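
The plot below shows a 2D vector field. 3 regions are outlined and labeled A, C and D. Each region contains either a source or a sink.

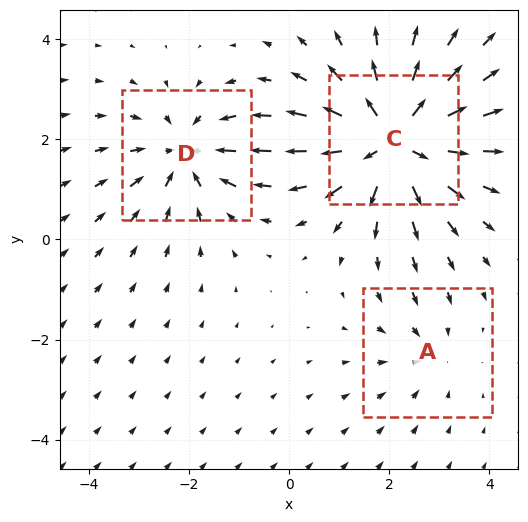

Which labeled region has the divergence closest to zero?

A

Divergence at each region's feature centre — A: about -2, C: about +5, D: about -3. Region A is closest to zero.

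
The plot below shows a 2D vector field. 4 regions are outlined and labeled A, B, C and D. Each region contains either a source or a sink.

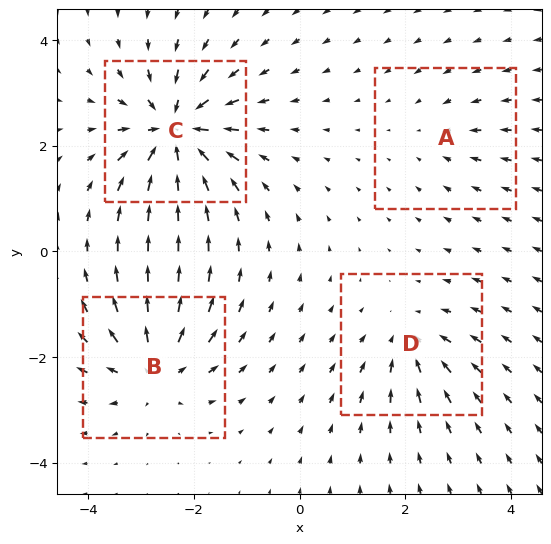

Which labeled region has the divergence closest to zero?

A

Divergence at each region's feature centre — A: about -2, B: about +6, C: about -8, D: about -4. Region A is closest to zero.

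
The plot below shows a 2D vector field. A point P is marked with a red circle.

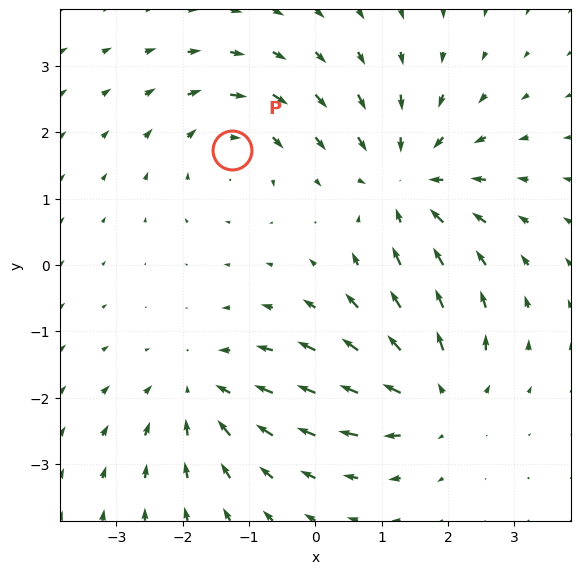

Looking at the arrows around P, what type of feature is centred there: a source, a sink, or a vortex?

vortex

At P (-1.3, 1.7) the arrows circulate clockwise. Divergence ≈0, curl about -3 — near-zero divergence with nonzero curl is a vortex.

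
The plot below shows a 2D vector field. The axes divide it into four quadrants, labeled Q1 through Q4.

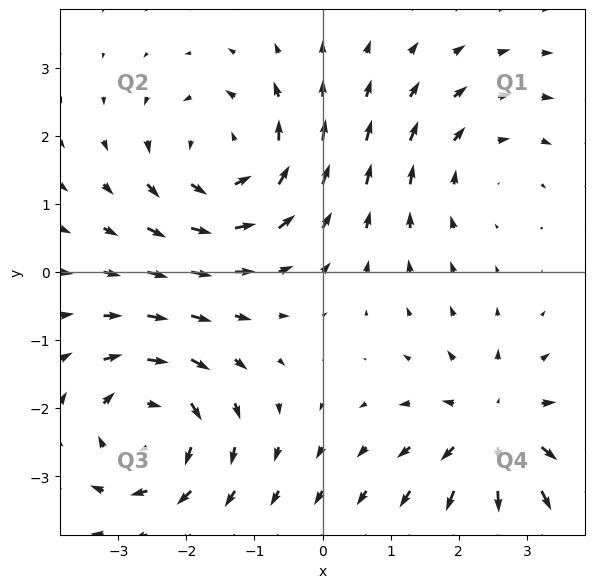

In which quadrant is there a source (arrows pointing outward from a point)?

The source sits at approximately (2.5, -2.3), which lies in quadrant Q4. The divergence there is about +5, positive as expected for a source.

Q4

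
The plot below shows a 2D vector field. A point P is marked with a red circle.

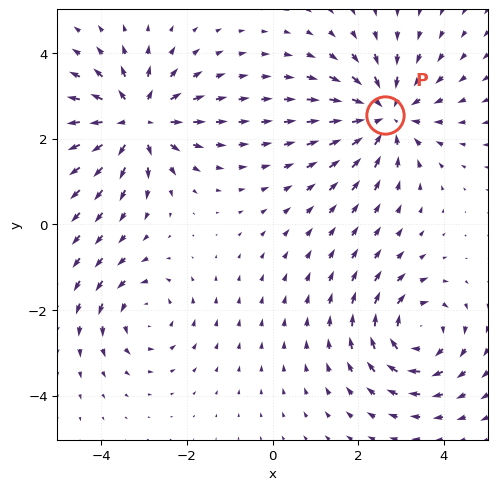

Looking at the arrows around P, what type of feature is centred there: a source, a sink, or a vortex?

sink

At P (2.6, 2.5) the arrows converge inward. Divergence about -5, curl ≈0 — negative divergence with near-zero curl is a sink.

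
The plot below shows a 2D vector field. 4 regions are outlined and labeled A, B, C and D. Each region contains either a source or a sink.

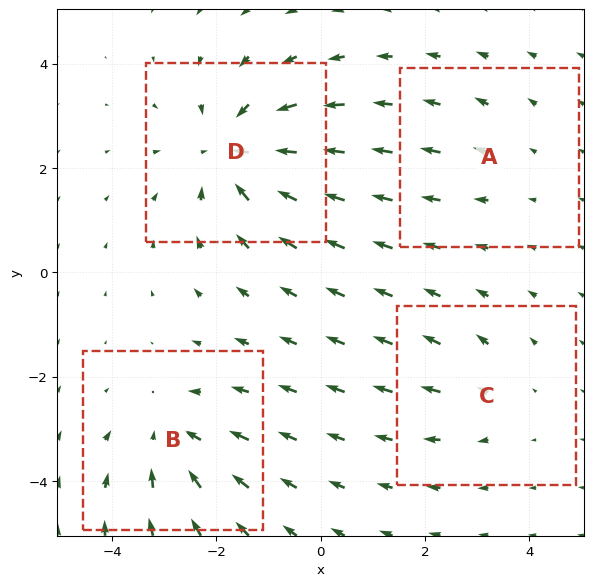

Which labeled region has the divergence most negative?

D

Divergence at each region's feature centre — A: about +2, B: about -4, C: about +3, D: about -6. Region D is most negative.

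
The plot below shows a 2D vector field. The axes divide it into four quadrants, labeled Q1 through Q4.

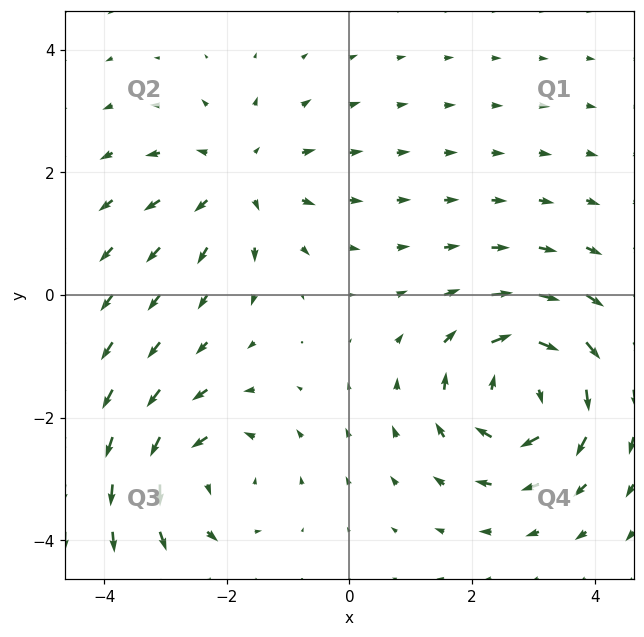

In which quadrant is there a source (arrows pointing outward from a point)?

Q2

The source sits at approximately (-1.8, 1.9), which lies in quadrant Q2. The divergence there is about +3, positive as expected for a source.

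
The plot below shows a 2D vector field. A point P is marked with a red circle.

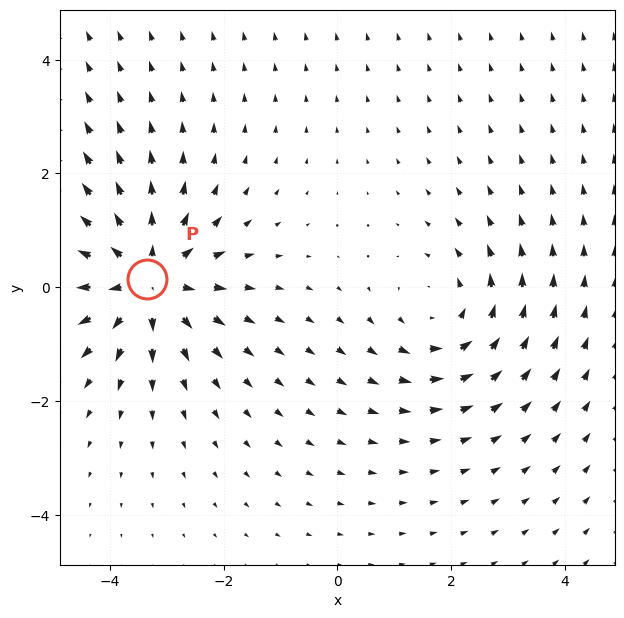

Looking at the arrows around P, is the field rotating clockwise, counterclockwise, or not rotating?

not rotating

Near P at (-3.4, 0.1) the arrows show no circulation. The curl there is ≈0.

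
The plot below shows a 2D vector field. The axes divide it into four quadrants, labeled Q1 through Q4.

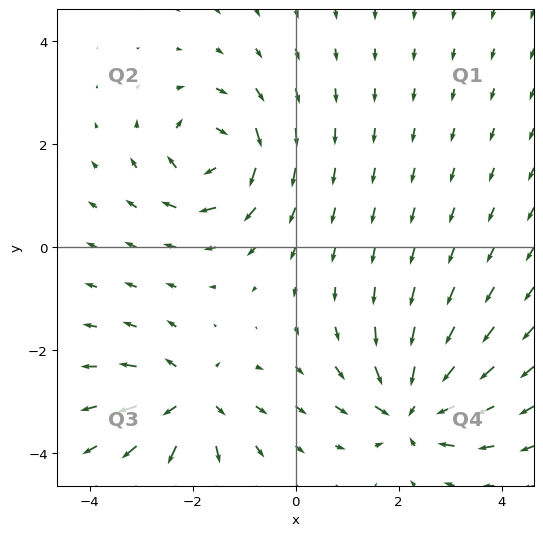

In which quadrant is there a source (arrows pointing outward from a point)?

Q3

The source sits at approximately (-2.0, -3.0), which lies in quadrant Q3. The divergence there is about +4, positive as expected for a source.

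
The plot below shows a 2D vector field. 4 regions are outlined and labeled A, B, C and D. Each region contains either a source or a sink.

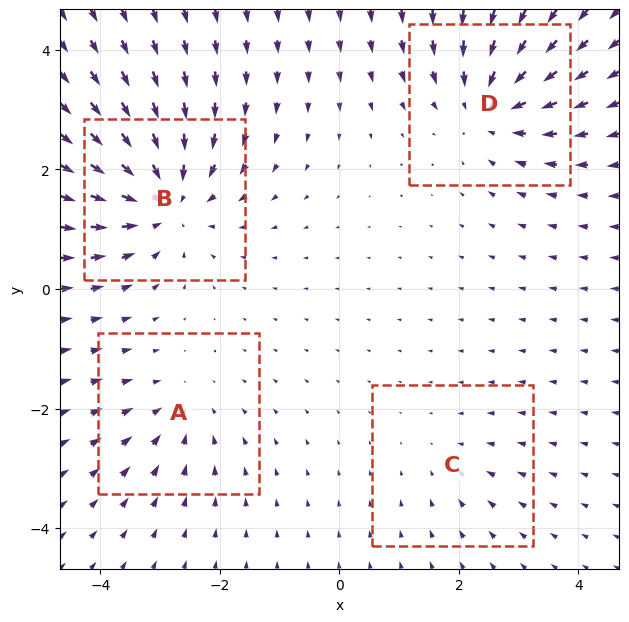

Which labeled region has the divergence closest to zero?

Divergence at each region's feature centre — A: about -3, B: about -6, C: about -2, D: about -5. Region C is closest to zero.

C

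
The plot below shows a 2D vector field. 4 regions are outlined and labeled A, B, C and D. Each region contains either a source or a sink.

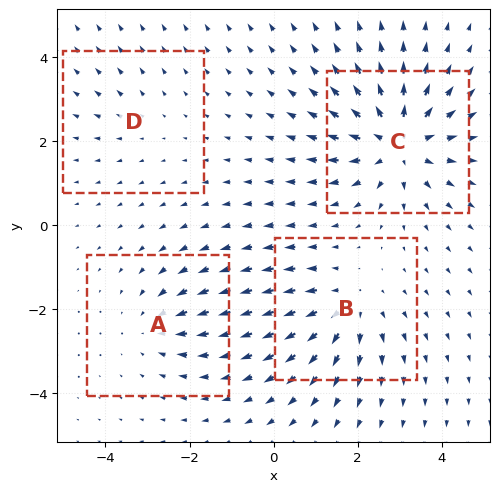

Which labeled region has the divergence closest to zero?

Divergence at each region's feature centre — A: about -3, B: about +4, C: about +7, D: about +2. Region D is closest to zero.

D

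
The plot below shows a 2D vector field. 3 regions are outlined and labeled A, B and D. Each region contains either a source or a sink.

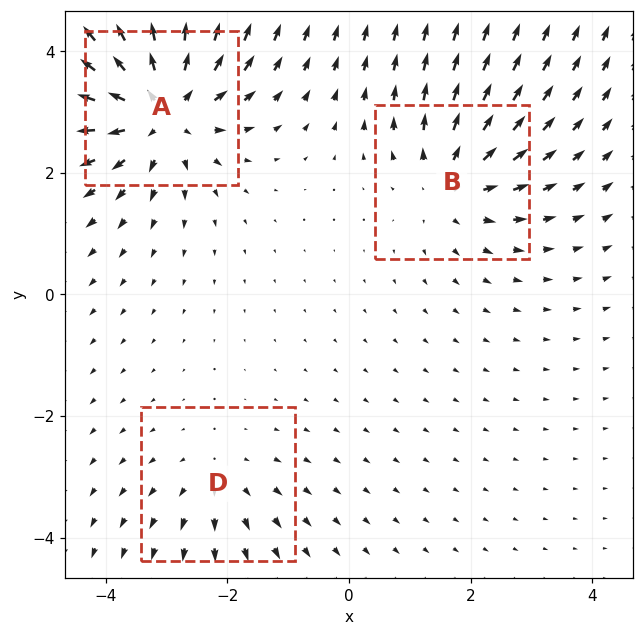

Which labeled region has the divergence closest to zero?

Divergence at each region's feature centre — A: about +6, B: about +3, D: about +2. Region D is closest to zero.

D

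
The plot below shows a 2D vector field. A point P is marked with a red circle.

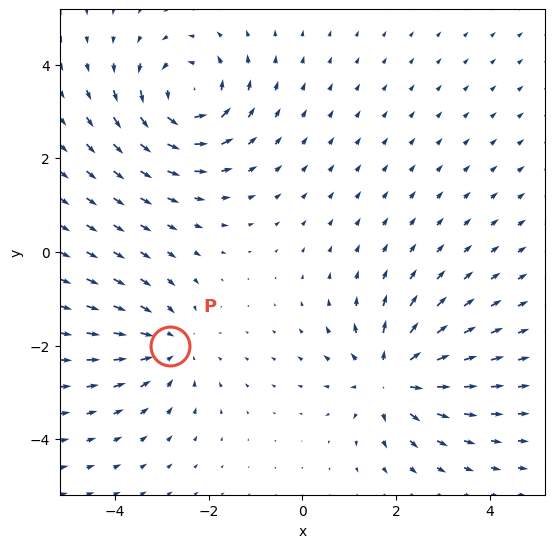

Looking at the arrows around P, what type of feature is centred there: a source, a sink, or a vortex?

At P (-2.8, -2.0) the arrows converge inward. Divergence about -2, curl ≈0 — negative divergence with near-zero curl is a sink.

sink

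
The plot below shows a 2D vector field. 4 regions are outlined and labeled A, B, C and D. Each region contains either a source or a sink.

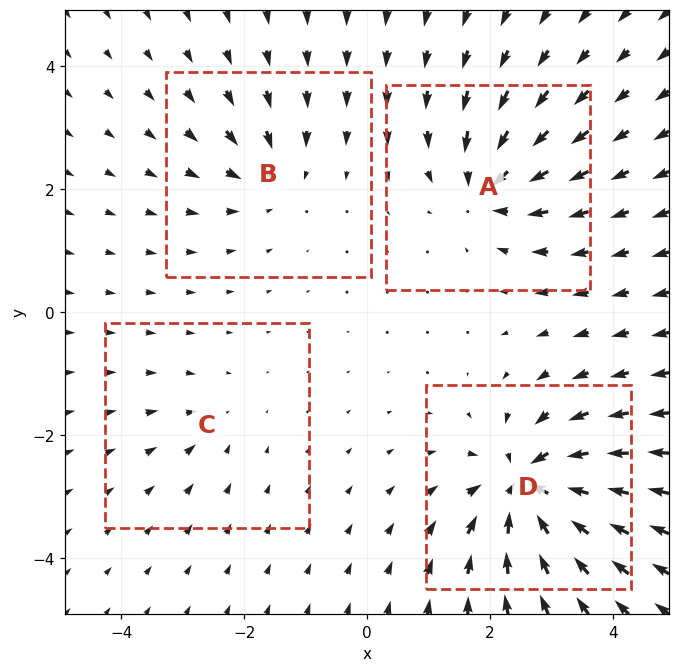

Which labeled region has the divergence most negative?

Divergence at each region's feature centre — A: about -6, B: about -4, C: about -2, D: about -9. Region D is most negative.

D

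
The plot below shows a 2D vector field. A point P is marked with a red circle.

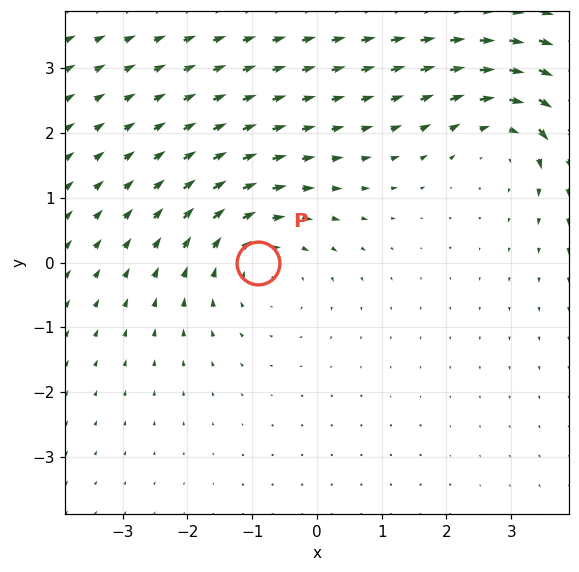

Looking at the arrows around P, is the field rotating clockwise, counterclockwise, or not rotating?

clockwise

Near P at (-0.9, 0.0) the arrows circulate clockwise. The curl (z-component) there is about -2; negative curl means clockwise rotation.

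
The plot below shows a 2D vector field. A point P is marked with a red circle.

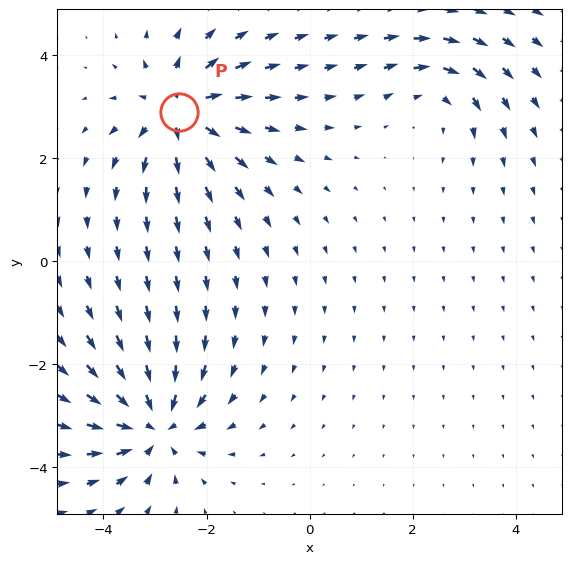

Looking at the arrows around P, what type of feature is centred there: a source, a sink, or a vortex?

source

At P (-2.5, 2.9) the arrows spread outward. Divergence about +5, curl ≈0 — positive divergence with near-zero curl is a source.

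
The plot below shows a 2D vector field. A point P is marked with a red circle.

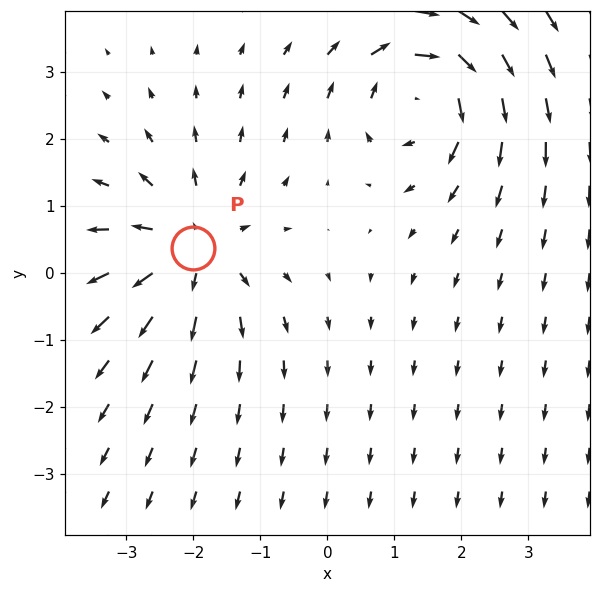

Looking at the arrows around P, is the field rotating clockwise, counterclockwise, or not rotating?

not rotating

Near P at (-2.0, 0.4) the arrows show no circulation. The curl there is ≈0.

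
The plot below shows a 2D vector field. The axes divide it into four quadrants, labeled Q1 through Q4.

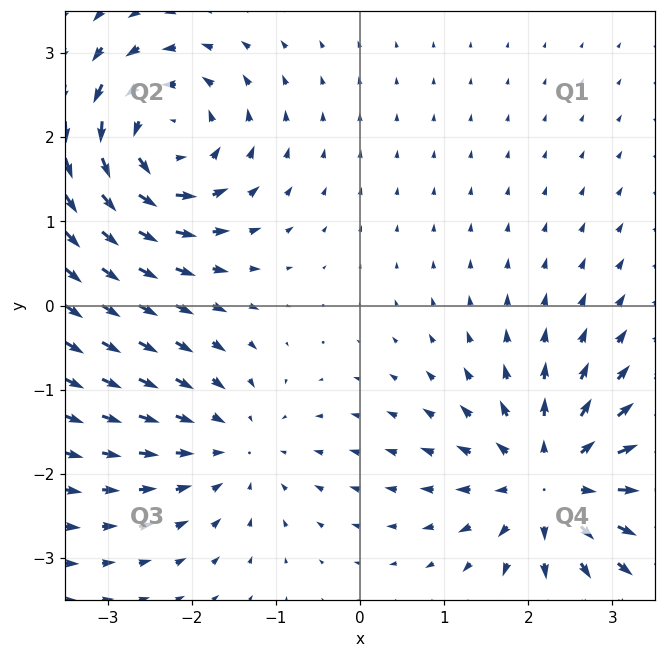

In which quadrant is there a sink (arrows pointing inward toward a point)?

Q3

The sink sits at approximately (-1.5, -1.7), which lies in quadrant Q3. The divergence there is about -3, negative as expected for a sink.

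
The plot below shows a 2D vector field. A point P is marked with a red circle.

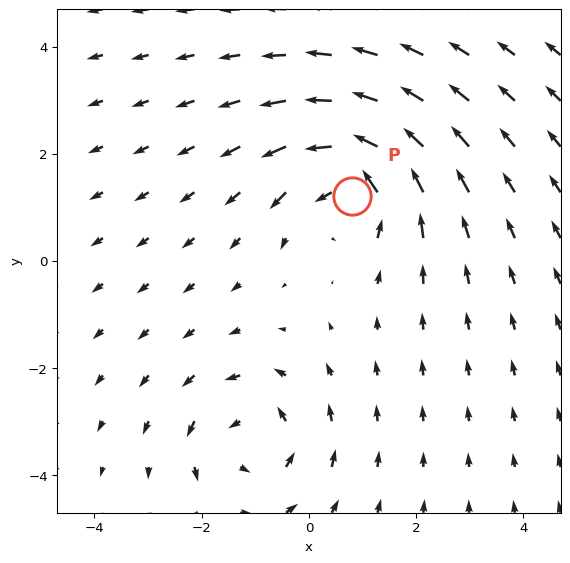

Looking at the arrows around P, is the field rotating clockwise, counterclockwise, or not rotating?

counterclockwise

Near P at (0.8, 1.2) the arrows circulate counterclockwise. The curl (z-component) there is about +5; positive curl means counterclockwise rotation.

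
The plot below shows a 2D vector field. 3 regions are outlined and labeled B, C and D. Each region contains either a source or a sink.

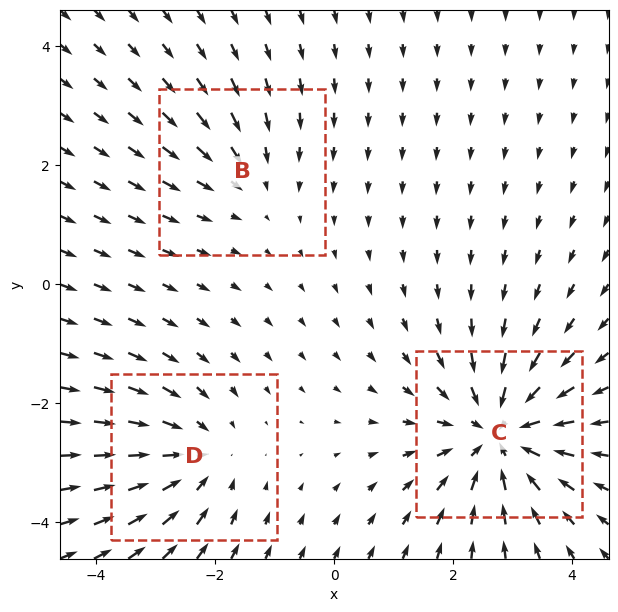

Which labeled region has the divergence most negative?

C

Divergence at each region's feature centre — B: about -2, C: about -4, D: about -3. Region C is most negative.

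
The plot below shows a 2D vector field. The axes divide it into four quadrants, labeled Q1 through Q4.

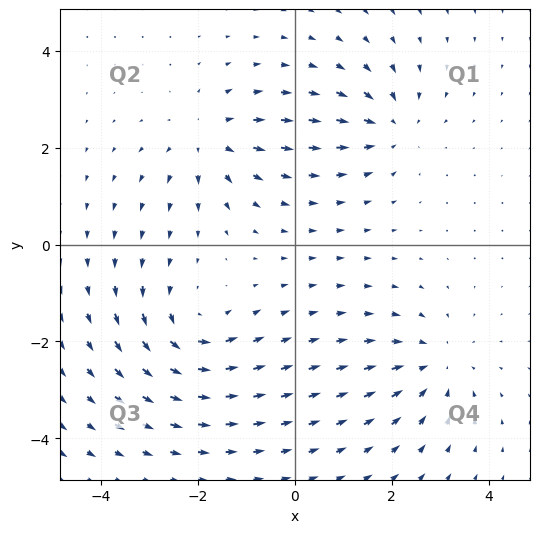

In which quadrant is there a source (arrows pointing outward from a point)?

The source sits at approximately (-1.8, 2.2), which lies in quadrant Q2. The divergence there is about +4, positive as expected for a source.

Q2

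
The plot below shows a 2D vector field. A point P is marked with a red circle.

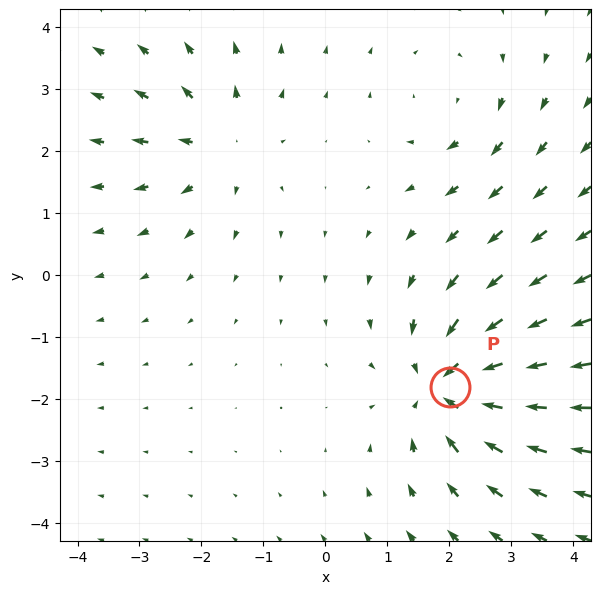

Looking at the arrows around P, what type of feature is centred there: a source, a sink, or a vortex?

At P (2.0, -1.8) the arrows converge inward. Divergence about -5, curl ≈0 — negative divergence with near-zero curl is a sink.

sink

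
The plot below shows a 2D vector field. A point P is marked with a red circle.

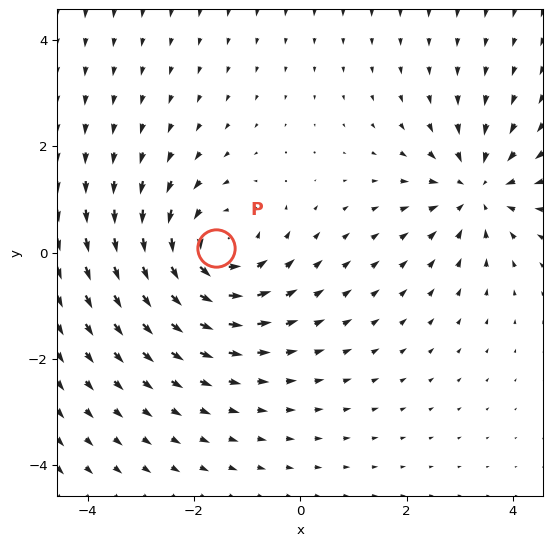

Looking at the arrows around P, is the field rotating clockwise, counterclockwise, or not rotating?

Near P at (-1.6, 0.1) the arrows circulate counterclockwise. The curl (z-component) there is about +5; positive curl means counterclockwise rotation.

counterclockwise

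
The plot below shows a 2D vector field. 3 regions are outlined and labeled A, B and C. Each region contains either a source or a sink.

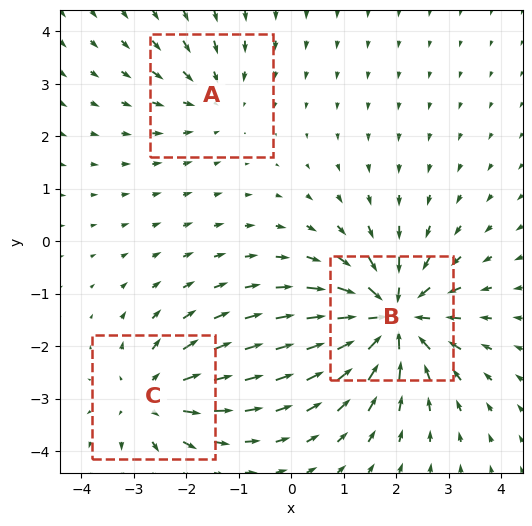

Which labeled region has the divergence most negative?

Divergence at each region's feature centre — A: about -2, B: about -6, C: about +3. Region B is most negative.

B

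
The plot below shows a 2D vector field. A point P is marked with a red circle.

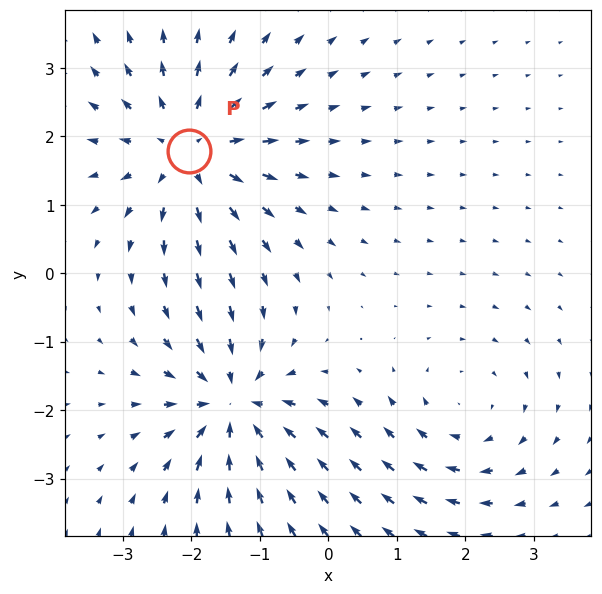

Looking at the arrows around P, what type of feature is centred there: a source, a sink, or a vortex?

At P (-2.0, 1.8) the arrows spread outward. Divergence about +5, curl ≈0 — positive divergence with near-zero curl is a source.

source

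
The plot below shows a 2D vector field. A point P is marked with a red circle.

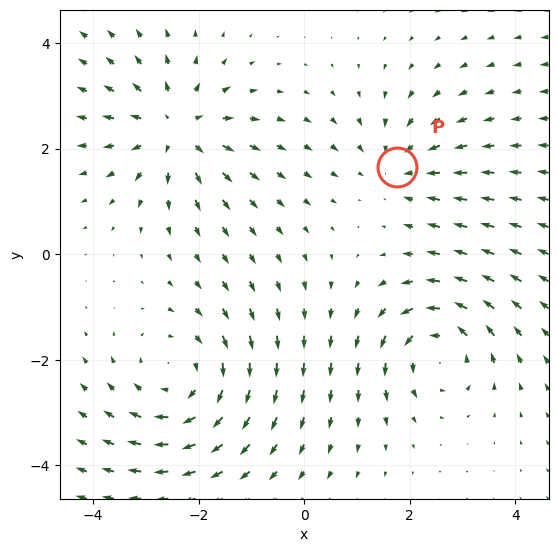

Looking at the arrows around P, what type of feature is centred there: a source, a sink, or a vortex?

At P (1.8, 1.6) the arrows converge inward. Divergence about -3, curl ≈0 — negative divergence with near-zero curl is a sink.

sink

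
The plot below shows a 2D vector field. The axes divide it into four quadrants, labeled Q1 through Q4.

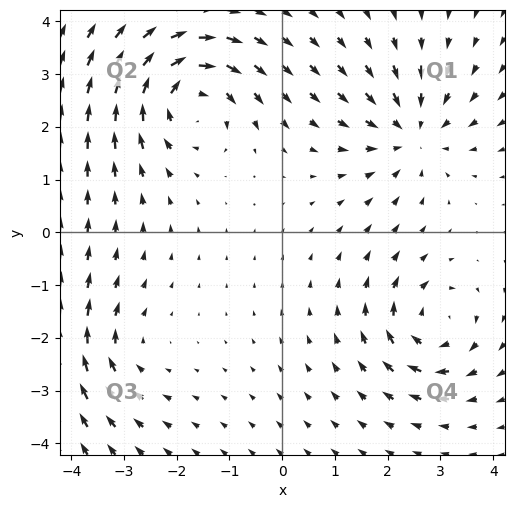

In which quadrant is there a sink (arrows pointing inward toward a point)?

Q1

The sink sits at approximately (2.5, 1.9), which lies in quadrant Q1. The divergence there is about -3, negative as expected for a sink.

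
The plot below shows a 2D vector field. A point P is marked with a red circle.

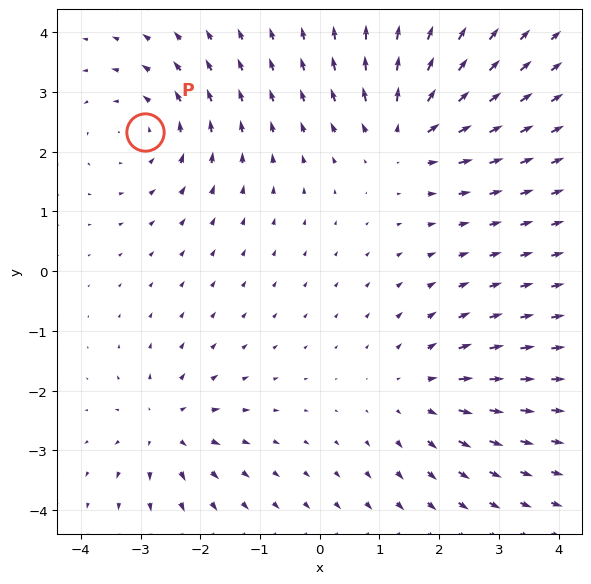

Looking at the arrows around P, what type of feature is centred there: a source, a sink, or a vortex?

At P (-2.9, 2.3) the arrows circulate counterclockwise. Divergence ≈0, curl about +3 — near-zero divergence with nonzero curl is a vortex.

vortex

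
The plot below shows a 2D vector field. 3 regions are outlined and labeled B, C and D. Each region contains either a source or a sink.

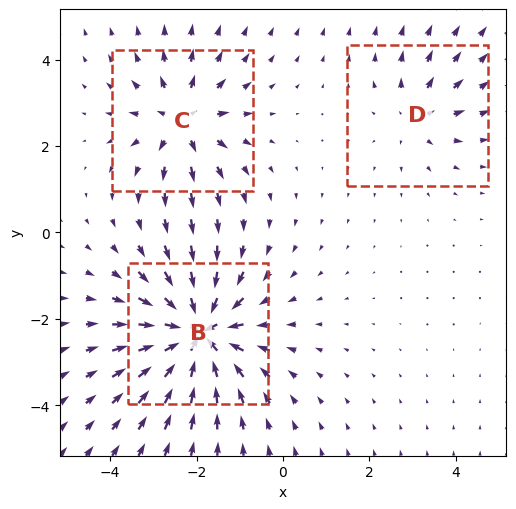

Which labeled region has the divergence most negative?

B

Divergence at each region's feature centre — B: about -6, C: about +4, D: about +2. Region B is most negative.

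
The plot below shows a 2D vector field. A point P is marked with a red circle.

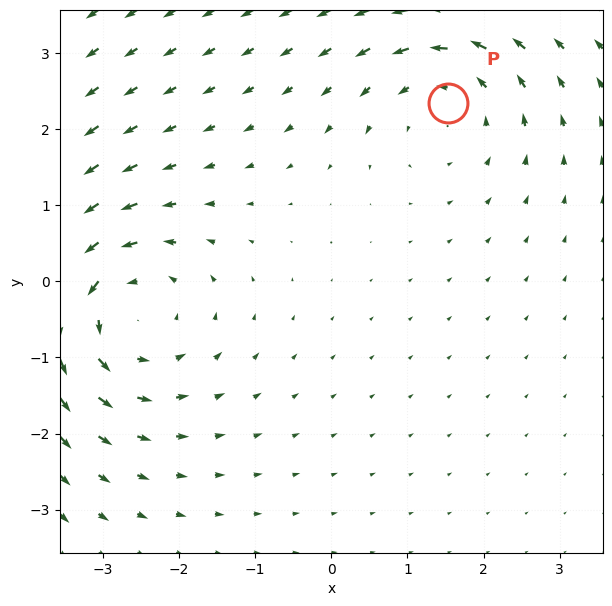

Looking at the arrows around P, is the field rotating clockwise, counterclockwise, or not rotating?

Near P at (1.5, 2.3) the arrows circulate counterclockwise. The curl (z-component) there is about +3; positive curl means counterclockwise rotation.

counterclockwise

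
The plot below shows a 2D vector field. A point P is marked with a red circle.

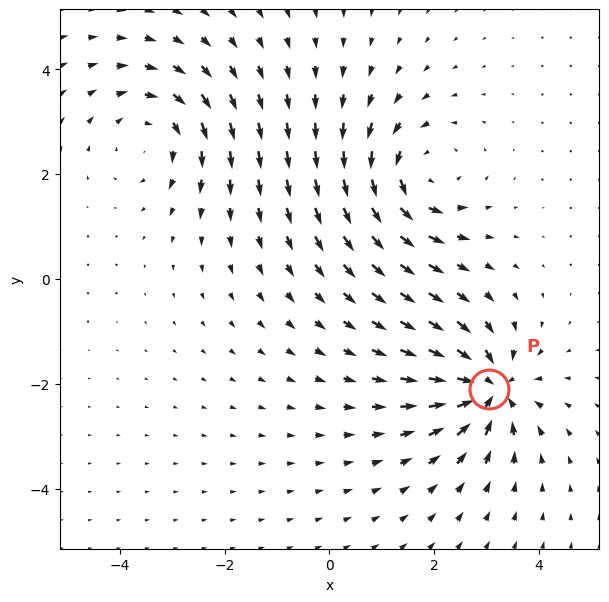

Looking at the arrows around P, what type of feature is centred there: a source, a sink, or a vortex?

At P (3.0, -2.1) the arrows converge inward. Divergence about -5, curl ≈0 — negative divergence with near-zero curl is a sink.

sink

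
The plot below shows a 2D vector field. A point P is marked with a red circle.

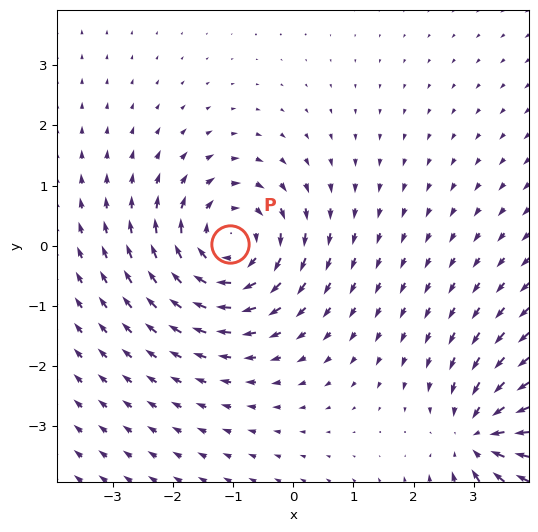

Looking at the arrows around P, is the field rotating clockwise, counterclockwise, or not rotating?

clockwise

Near P at (-1.0, 0.0) the arrows circulate clockwise. The curl (z-component) there is about -4; negative curl means clockwise rotation.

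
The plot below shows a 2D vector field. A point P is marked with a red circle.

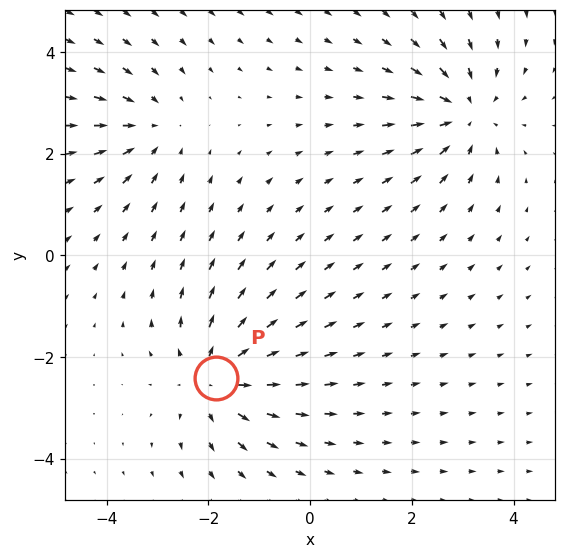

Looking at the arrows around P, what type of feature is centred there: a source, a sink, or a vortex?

source

At P (-1.9, -2.4) the arrows spread outward. Divergence about +5, curl ≈0 — positive divergence with near-zero curl is a source.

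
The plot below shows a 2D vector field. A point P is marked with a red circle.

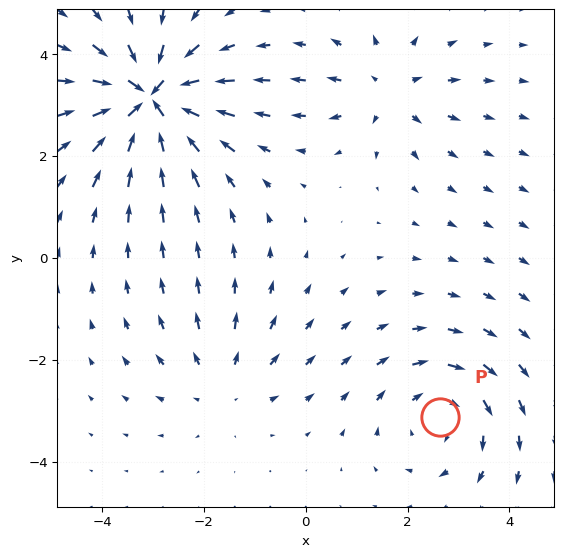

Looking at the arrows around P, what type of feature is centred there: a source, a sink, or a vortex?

At P (2.6, -3.1) the arrows circulate clockwise. Divergence ≈0, curl about -3 — near-zero divergence with nonzero curl is a vortex.

vortex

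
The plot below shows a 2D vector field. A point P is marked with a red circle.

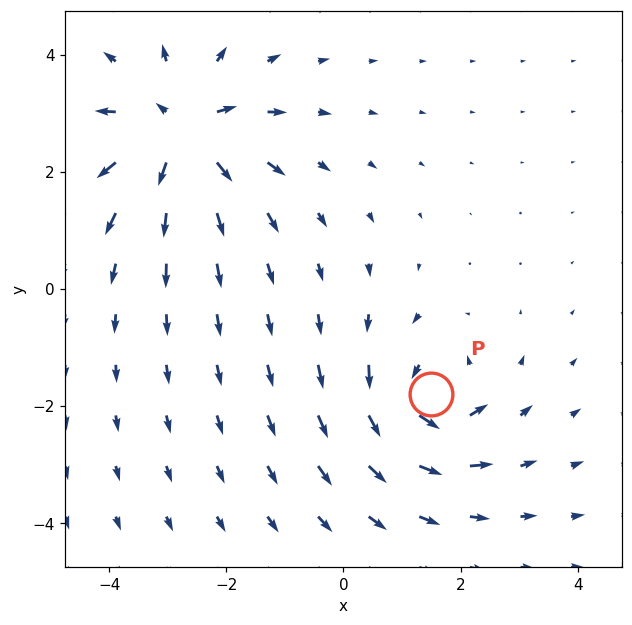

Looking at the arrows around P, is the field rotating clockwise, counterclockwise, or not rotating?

counterclockwise

Near P at (1.5, -1.8) the arrows circulate counterclockwise. The curl (z-component) there is about +5; positive curl means counterclockwise rotation.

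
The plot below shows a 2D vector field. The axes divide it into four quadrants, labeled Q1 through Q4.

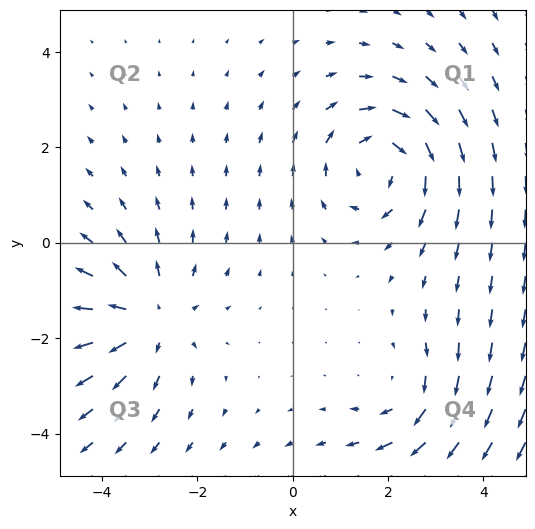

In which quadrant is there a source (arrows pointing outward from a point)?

The source sits at approximately (-3.0, -1.6), which lies in quadrant Q3. The divergence there is about +3, positive as expected for a source.

Q3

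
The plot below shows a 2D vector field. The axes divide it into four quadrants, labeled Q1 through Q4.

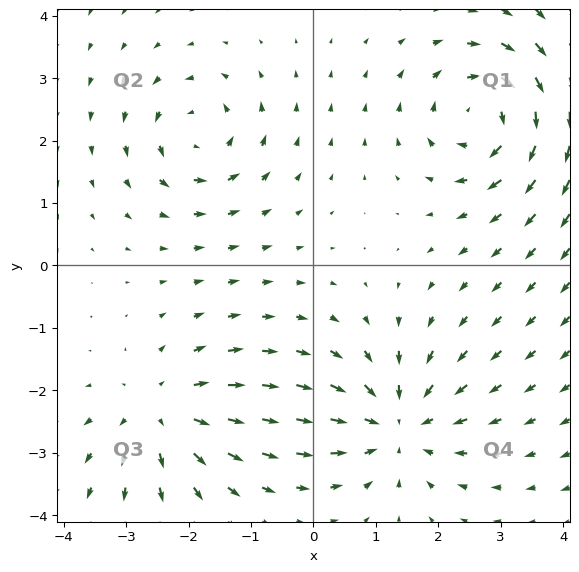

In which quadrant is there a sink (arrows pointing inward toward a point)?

The sink sits at approximately (1.3, -2.6), which lies in quadrant Q4. The divergence there is about -5, negative as expected for a sink.

Q4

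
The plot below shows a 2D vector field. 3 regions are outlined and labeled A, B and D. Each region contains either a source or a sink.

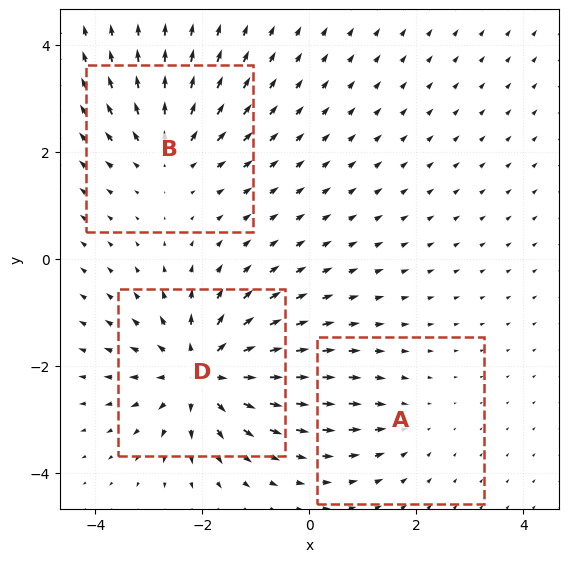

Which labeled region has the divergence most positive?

D

Divergence at each region's feature centre — A: about -2, B: about +3, D: about +6. Region D is most positive.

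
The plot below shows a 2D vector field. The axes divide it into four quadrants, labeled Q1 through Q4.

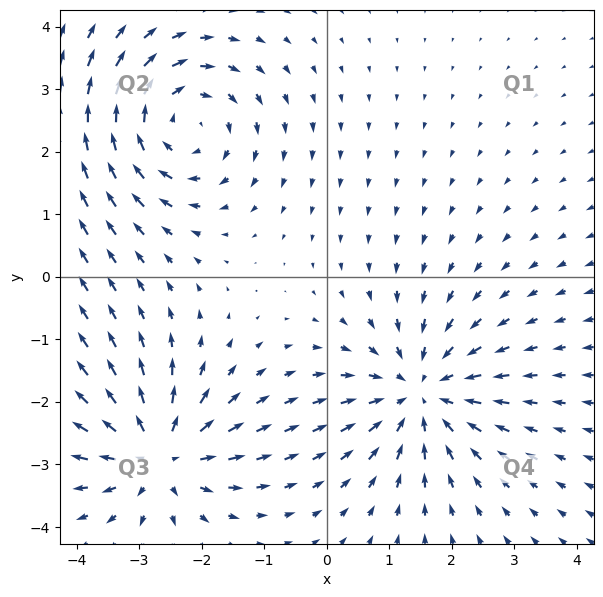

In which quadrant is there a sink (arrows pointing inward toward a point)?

Q4

The sink sits at approximately (1.5, -1.9), which lies in quadrant Q4. The divergence there is about -4, negative as expected for a sink.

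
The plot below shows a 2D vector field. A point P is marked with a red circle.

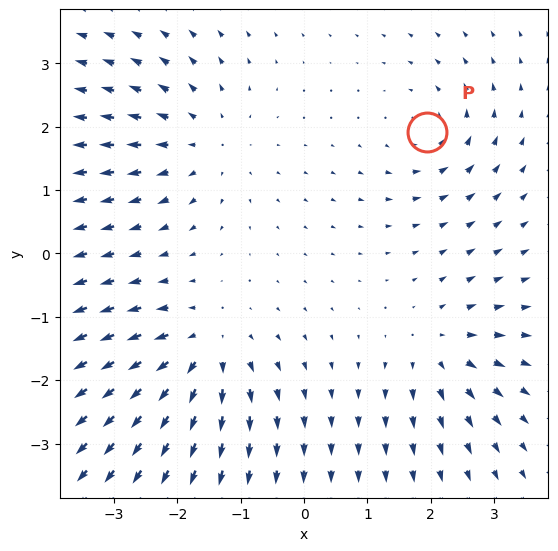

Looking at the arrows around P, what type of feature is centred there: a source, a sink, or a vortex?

vortex

At P (1.9, 1.9) the arrows circulate counterclockwise. Divergence ≈0, curl about +4 — near-zero divergence with nonzero curl is a vortex.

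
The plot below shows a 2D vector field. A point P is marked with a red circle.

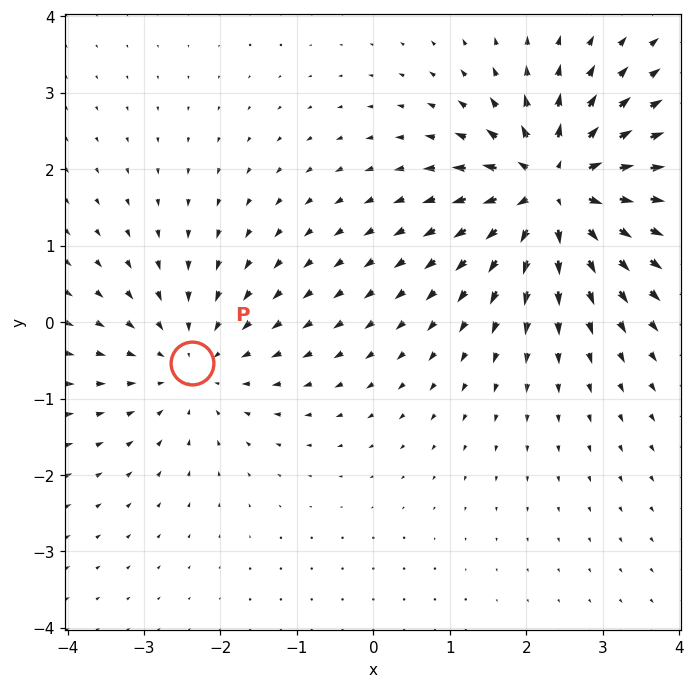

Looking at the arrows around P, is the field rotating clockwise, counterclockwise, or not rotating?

Near P at (-2.4, -0.5) the arrows show no circulation. The curl there is ≈0.

not rotating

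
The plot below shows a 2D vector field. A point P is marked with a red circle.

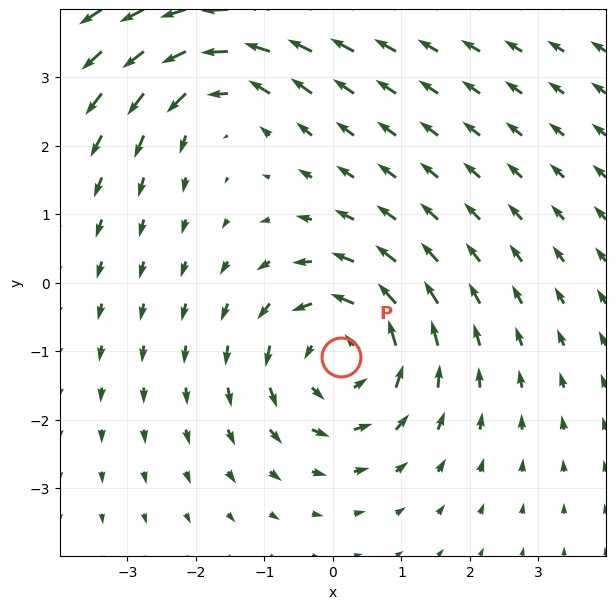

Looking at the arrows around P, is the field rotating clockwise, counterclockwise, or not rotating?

counterclockwise

Near P at (0.1, -1.1) the arrows circulate counterclockwise. The curl (z-component) there is about +5; positive curl means counterclockwise rotation.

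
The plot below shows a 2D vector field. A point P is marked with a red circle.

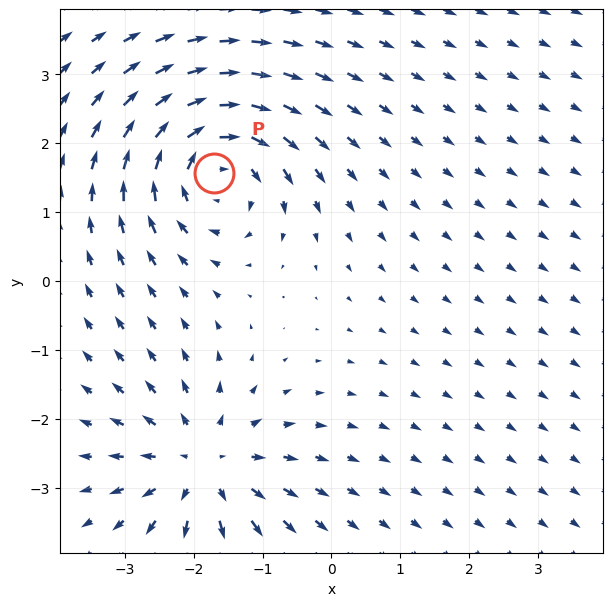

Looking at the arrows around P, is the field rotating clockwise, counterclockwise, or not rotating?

clockwise

Near P at (-1.7, 1.6) the arrows circulate clockwise. The curl (z-component) there is about -5; negative curl means clockwise rotation.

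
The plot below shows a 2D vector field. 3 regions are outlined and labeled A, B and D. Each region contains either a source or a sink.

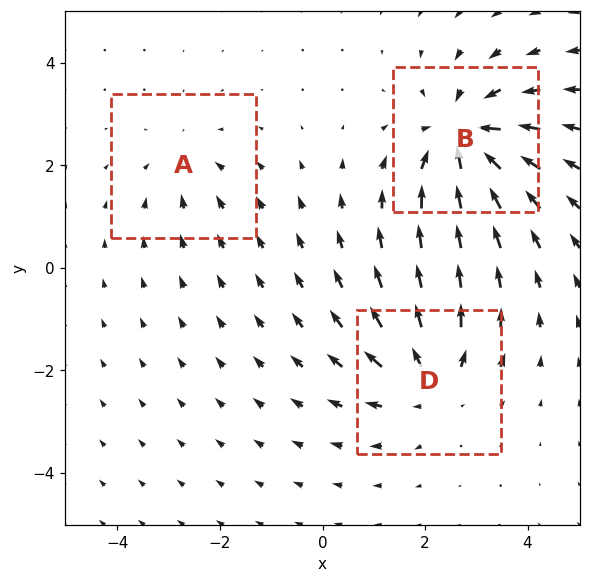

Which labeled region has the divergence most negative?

Divergence at each region's feature centre — A: about -2, B: about -5, D: about +3. Region B is most negative.

B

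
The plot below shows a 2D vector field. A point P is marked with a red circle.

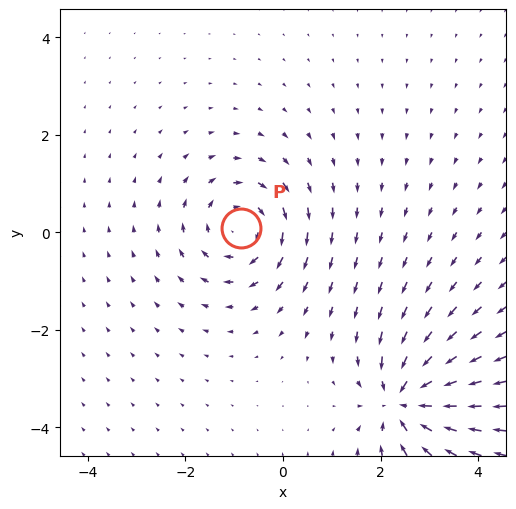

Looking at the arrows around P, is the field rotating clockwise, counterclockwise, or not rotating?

Near P at (-0.9, 0.1) the arrows circulate clockwise. The curl (z-component) there is about -3; negative curl means clockwise rotation.

clockwise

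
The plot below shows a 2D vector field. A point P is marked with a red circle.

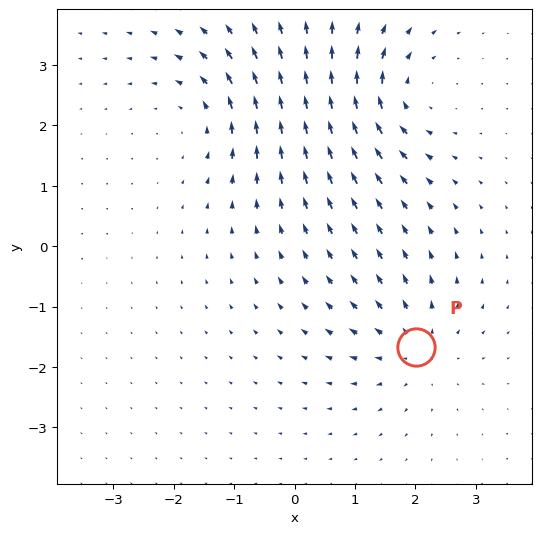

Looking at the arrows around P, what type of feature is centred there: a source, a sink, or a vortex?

source

At P (2.0, -1.7) the arrows spread outward. Divergence about +3, curl ≈0 — positive divergence with near-zero curl is a source.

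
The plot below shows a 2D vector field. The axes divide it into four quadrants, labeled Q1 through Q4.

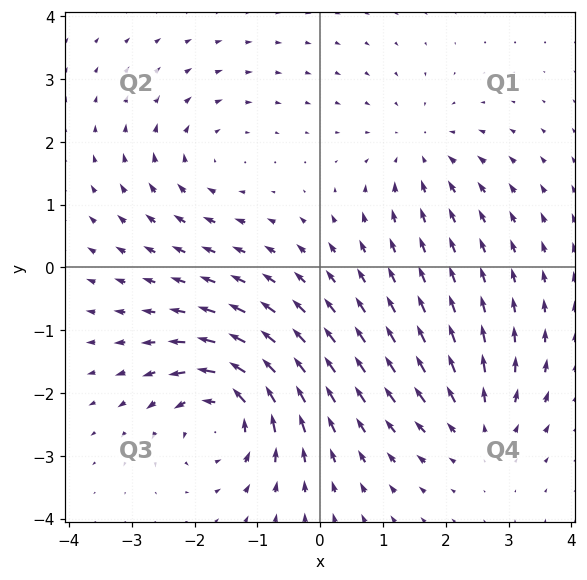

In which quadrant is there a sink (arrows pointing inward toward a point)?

The sink sits at approximately (1.6, 1.8), which lies in quadrant Q1. The divergence there is about -3, negative as expected for a sink.

Q1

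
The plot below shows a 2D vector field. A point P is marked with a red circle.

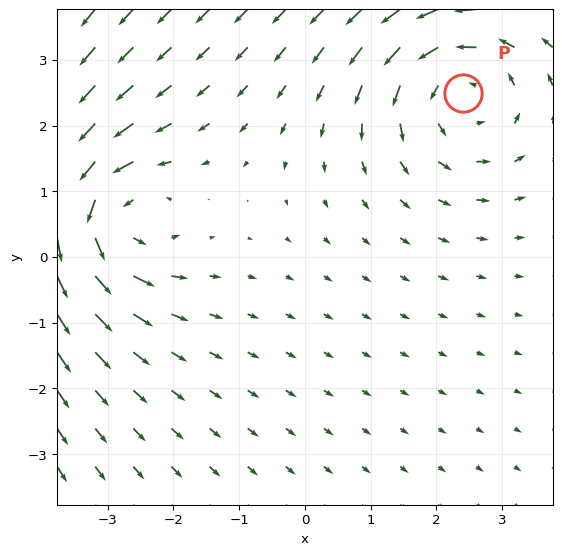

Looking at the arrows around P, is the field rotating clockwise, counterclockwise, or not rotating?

Near P at (2.4, 2.5) the arrows circulate counterclockwise. The curl (z-component) there is about +4; positive curl means counterclockwise rotation.

counterclockwise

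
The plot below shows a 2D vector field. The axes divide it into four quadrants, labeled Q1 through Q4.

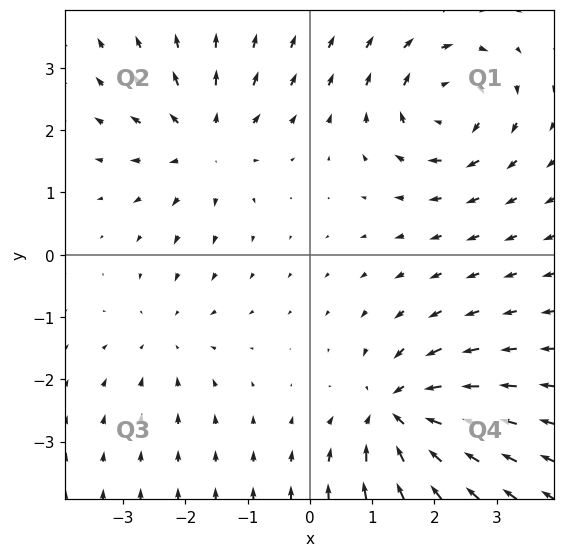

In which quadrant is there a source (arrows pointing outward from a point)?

The source sits at approximately (-1.7, 1.8), which lies in quadrant Q2. The divergence there is about +4, positive as expected for a source.

Q2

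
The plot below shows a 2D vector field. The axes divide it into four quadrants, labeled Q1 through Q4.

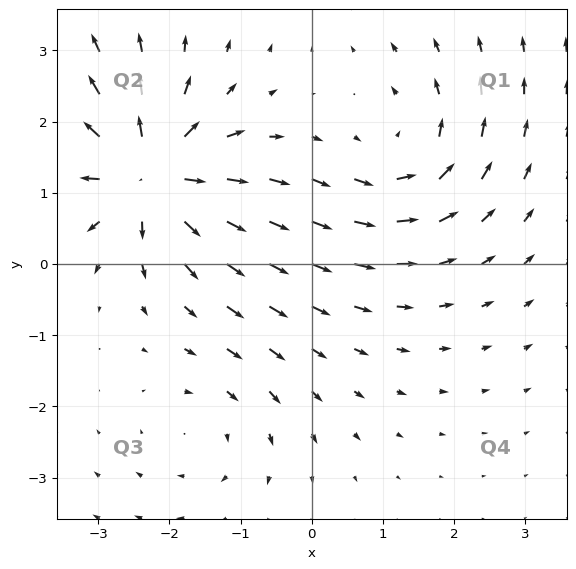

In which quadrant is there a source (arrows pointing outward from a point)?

The source sits at approximately (-2.3, 1.3), which lies in quadrant Q2. The divergence there is about +7, positive as expected for a source.

Q2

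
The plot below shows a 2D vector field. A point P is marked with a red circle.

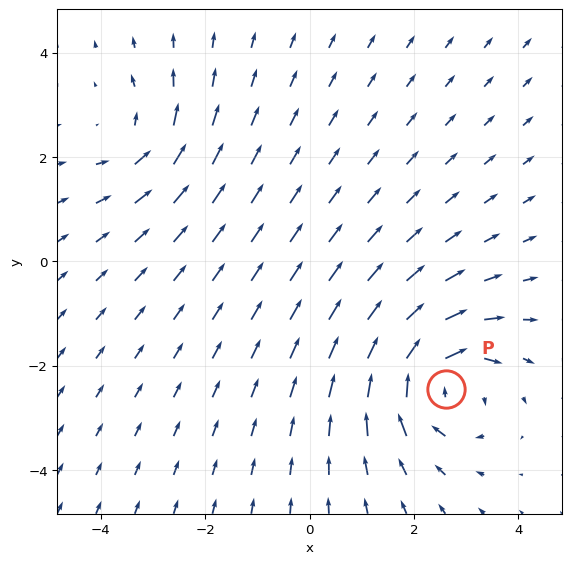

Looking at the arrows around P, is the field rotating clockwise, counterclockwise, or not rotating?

clockwise

Near P at (2.6, -2.4) the arrows circulate clockwise. The curl (z-component) there is about -6; negative curl means clockwise rotation.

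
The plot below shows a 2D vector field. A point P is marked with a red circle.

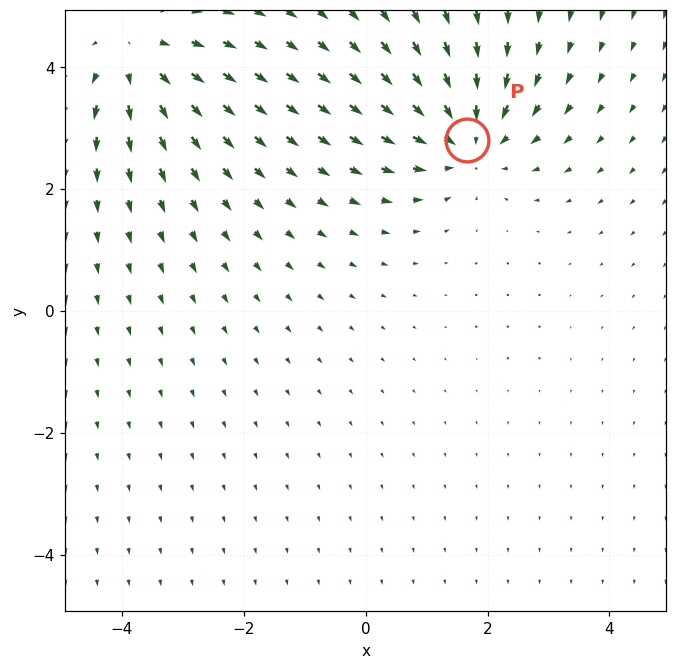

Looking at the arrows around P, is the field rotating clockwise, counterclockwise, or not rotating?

not rotating

Near P at (1.7, 2.8) the arrows show no circulation. The curl there is ≈0.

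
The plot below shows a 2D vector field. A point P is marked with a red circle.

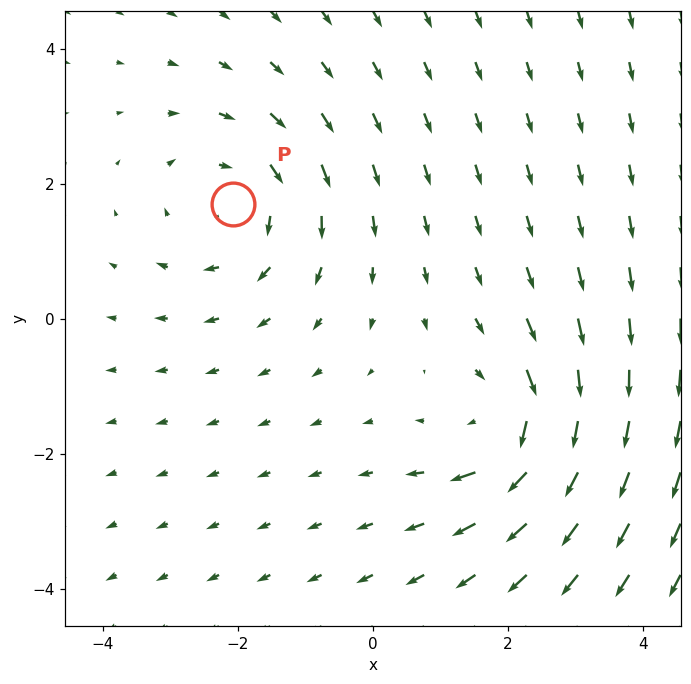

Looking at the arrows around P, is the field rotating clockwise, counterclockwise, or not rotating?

clockwise

Near P at (-2.1, 1.7) the arrows circulate clockwise. The curl (z-component) there is about -3; negative curl means clockwise rotation.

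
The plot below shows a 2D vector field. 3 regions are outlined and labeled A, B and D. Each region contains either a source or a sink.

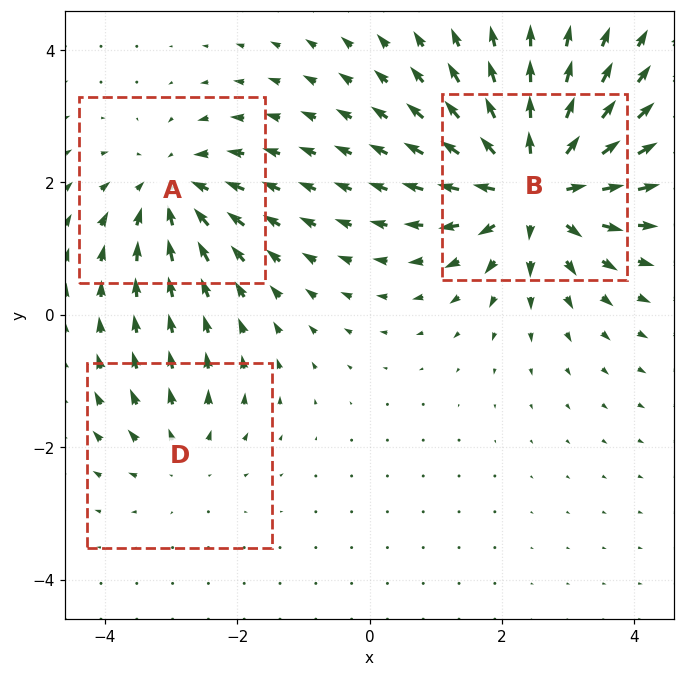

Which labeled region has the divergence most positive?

Divergence at each region's feature centre — A: about -3, B: about +6, D: about +2. Region B is most positive.

B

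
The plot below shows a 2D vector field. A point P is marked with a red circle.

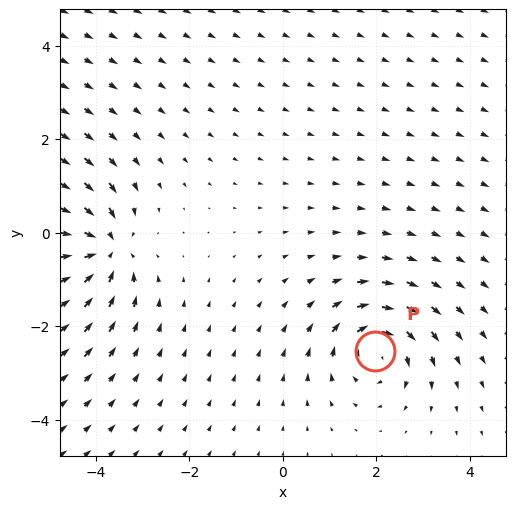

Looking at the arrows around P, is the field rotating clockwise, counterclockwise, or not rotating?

Near P at (2.0, -2.5) the arrows circulate clockwise. The curl (z-component) there is about -4; negative curl means clockwise rotation.

clockwise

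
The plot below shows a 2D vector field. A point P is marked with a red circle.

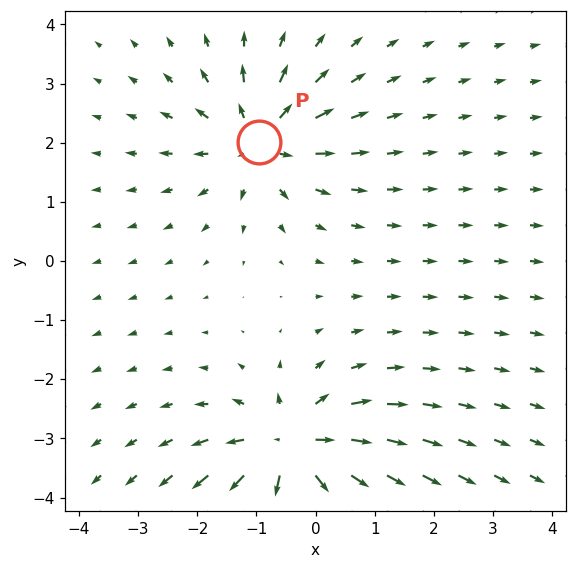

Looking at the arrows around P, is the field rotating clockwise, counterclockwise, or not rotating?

not rotating

Near P at (-1.0, 2.0) the arrows show no circulation. The curl there is ≈0.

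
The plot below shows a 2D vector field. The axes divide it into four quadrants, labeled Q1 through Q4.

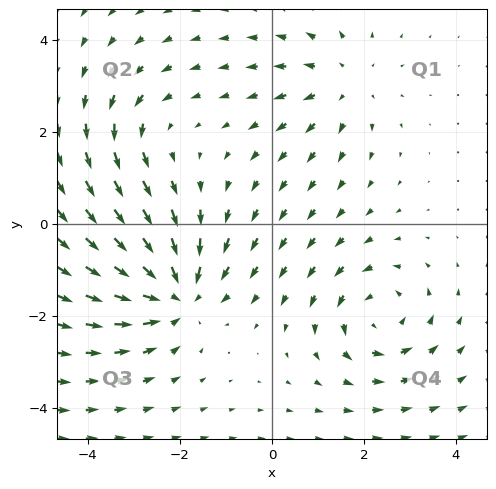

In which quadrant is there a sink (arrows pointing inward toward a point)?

The sink sits at approximately (-2.1, -1.5), which lies in quadrant Q3. The divergence there is about -5, negative as expected for a sink.

Q3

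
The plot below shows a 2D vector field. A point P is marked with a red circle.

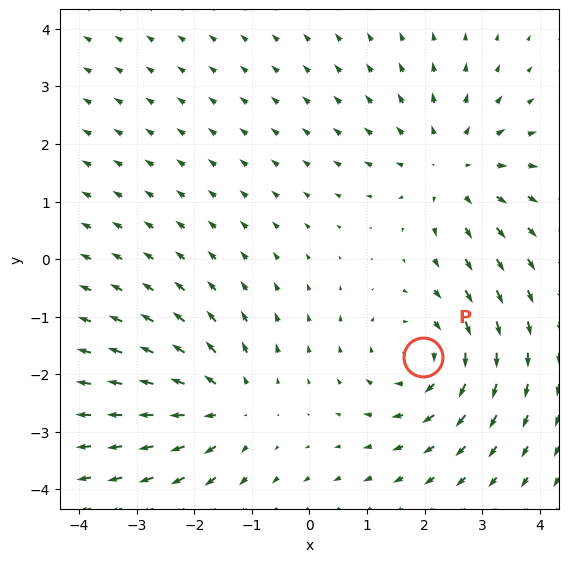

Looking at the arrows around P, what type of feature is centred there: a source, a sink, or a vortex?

At P (2.0, -1.7) the arrows circulate clockwise. Divergence ≈0, curl about -4 — near-zero divergence with nonzero curl is a vortex.

vortex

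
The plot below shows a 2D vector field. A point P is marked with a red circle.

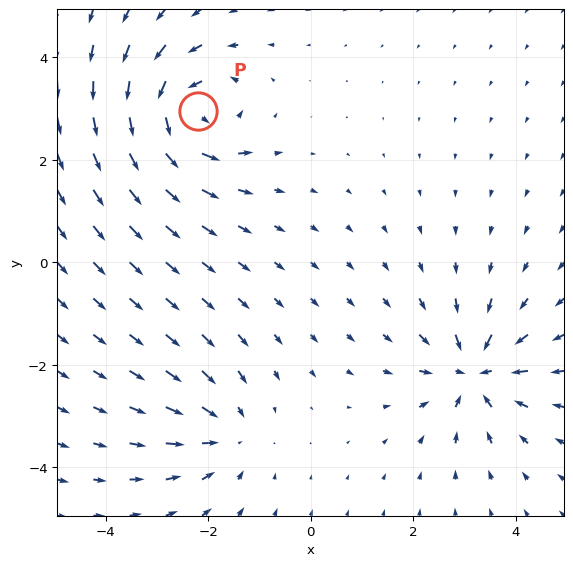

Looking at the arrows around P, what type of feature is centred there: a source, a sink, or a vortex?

vortex

At P (-2.2, 3.0) the arrows circulate counterclockwise. Divergence ≈0, curl about +6 — near-zero divergence with nonzero curl is a vortex.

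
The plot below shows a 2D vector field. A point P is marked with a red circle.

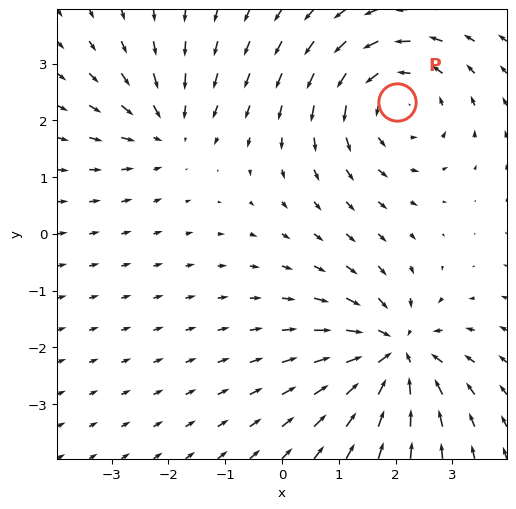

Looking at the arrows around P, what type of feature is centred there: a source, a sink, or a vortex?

vortex

At P (2.0, 2.3) the arrows circulate counterclockwise. Divergence ≈0, curl about +4 — near-zero divergence with nonzero curl is a vortex.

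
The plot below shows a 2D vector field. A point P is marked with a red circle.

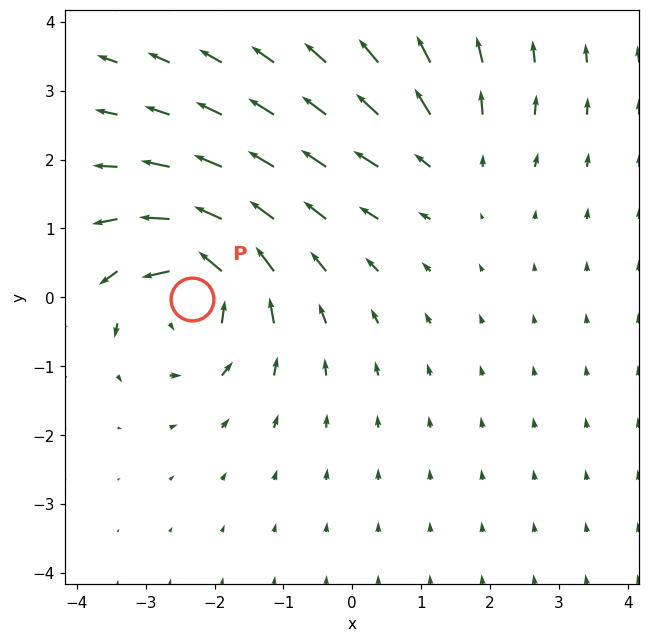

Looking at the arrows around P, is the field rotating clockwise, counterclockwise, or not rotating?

counterclockwise

Near P at (-2.3, -0.0) the arrows circulate counterclockwise. The curl (z-component) there is about +6; positive curl means counterclockwise rotation.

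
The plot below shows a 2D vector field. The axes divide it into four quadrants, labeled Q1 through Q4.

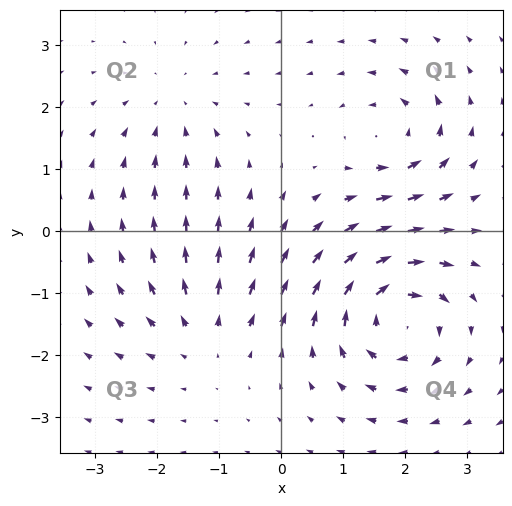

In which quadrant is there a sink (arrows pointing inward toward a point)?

The sink sits at approximately (-1.7, 2.0), which lies in quadrant Q2. The divergence there is about -3, negative as expected for a sink.

Q2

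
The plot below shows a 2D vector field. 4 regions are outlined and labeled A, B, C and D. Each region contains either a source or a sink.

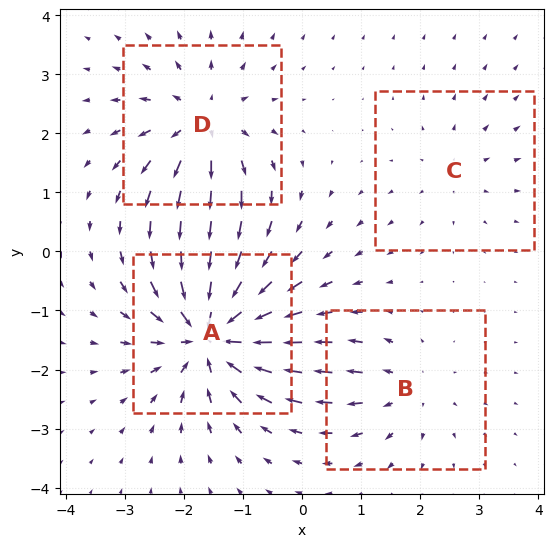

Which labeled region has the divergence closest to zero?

C

Divergence at each region's feature centre — A: about -8, B: about +4, C: about +3, D: about +6. Region C is closest to zero.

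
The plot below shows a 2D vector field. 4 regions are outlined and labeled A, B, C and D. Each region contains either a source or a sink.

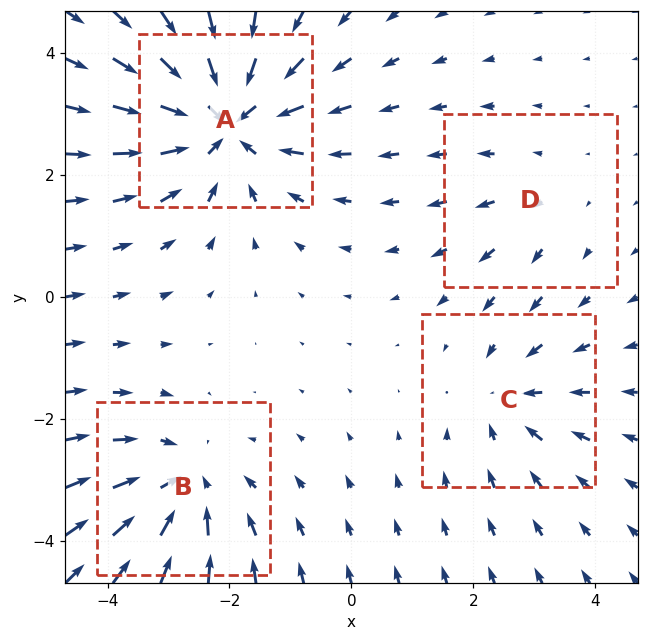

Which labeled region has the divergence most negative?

Divergence at each region's feature centre — A: about -6, B: about -4, C: about -3, D: about +2. Region A is most negative.

A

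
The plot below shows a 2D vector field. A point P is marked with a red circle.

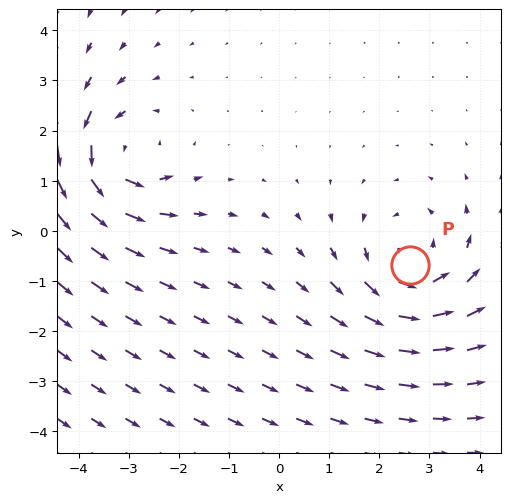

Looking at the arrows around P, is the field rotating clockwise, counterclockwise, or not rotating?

Near P at (2.6, -0.7) the arrows circulate counterclockwise. The curl (z-component) there is about +3; positive curl means counterclockwise rotation.

counterclockwise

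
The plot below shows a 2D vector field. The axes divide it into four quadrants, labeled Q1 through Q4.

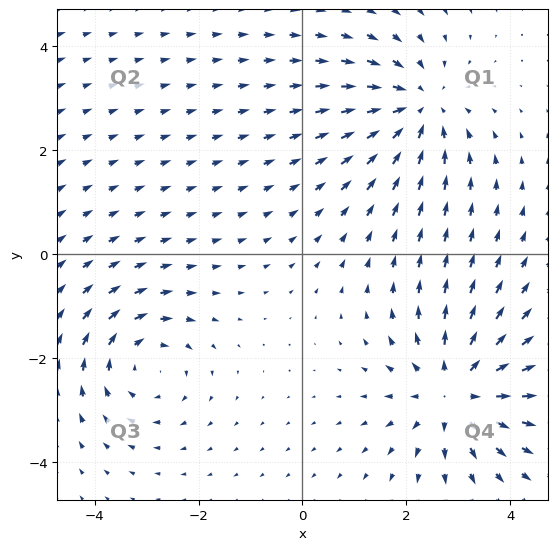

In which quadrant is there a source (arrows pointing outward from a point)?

The source sits at approximately (2.9, -2.6), which lies in quadrant Q4. The divergence there is about +5, positive as expected for a source.

Q4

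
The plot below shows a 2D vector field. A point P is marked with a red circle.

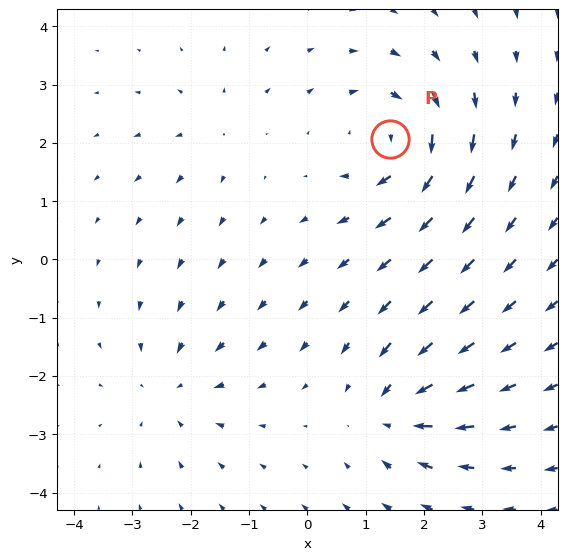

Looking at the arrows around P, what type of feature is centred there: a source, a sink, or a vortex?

At P (1.4, 2.1) the arrows circulate clockwise. Divergence ≈0, curl about -5 — near-zero divergence with nonzero curl is a vortex.

vortex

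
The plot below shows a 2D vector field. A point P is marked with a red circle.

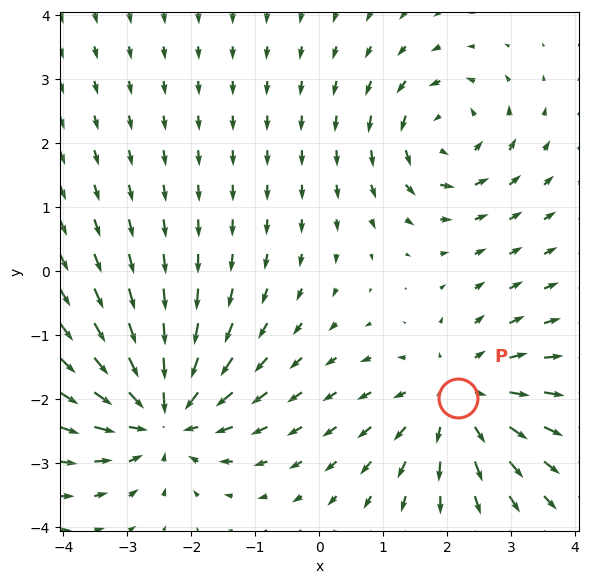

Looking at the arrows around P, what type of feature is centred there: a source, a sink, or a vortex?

source

At P (2.2, -2.0) the arrows spread outward. Divergence about +3, curl ≈0 — positive divergence with near-zero curl is a source.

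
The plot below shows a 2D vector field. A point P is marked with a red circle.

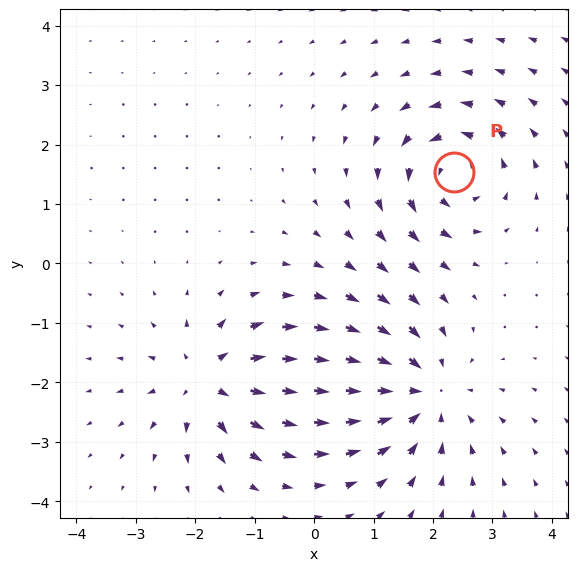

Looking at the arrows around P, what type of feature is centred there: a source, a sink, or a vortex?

At P (2.4, 1.5) the arrows circulate counterclockwise. Divergence ≈0, curl about +5 — near-zero divergence with nonzero curl is a vortex.

vortex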